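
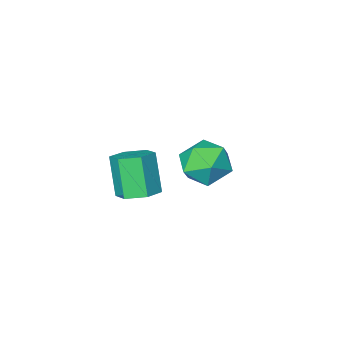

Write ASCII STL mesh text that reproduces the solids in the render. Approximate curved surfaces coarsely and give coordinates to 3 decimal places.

solid 
facet normal 0.101 0.434 -0.895
outer loop
vertex 1.338 -0.641 -0.666
vertex 0.807 -0.299 -0.56
vertex 1.378 -0.068 -0.384
endloop
endfacet
facet normal 0.993 -0.100 0.063
outer loop
vertex 1.338 -0.641 -0.666
vertex 1.378 -0.068 -0.384
vertex 1.203 -1.223 0.533
endloop
endfacet
facet normal 0.993 -0.100 0.063
outer loop
vertex 1.203 -1.223 0.533
vertex 1.378 -0.068 -0.384
vertex 1.243 -0.65 0.816
endloop
endfacet
facet normal -0.100 -0.435 0.895
outer loop
vertex 1.203 -1.223 0.533
vertex 1.243 -0.65 0.816
vertex 0.673 -0.881 0.64
endloop
endfacet
facet normal 0.100 0.435 -0.895
outer loop
vertex 1.378 -0.068 -0.384
vertex 0.807 -0.299 -0.56
vertex 0.848 0.274 -0.277
endloop
endfacet
facet normal 0.551 0.725 0.414
outer loop
vertex 1.378 -0.068 -0.384
vertex 0.848 0.274 -0.277
vertex 1.243 -0.65 0.816
endloop
endfacet
facet normal 0.551 0.725 0.414
outer loop
vertex 1.243 -0.65 0.816
vertex 0.848 0.274 -0.277
vertex 0.713 -0.308 0.922
endloop
endfacet
facet normal -0.101 -0.434 0.895
outer loop
vertex 1.243 -0.65 0.816
vertex 0.713 -0.308 0.922
vertex 0.673 -0.881 0.64
endloop
endfacet
facet normal 0.100 0.435 -0.895
outer loop
vertex 0.848 0.274 -0.277
vertex 0.807 -0.299 -0.56
vertex 0.277 0.043 -0.453
endloop
endfacet
facet normal -0.442 0.825 0.351
outer loop
vertex 0.848 0.274 -0.277
vertex 0.277 0.043 -0.453
vertex 0.713 -0.308 0.922
endloop
endfacet
facet normal -0.442 0.825 0.351
outer loop
vertex 0.713 -0.308 0.922
vertex 0.277 0.043 -0.453
vertex 0.142 -0.539 0.746
endloop
endfacet
facet normal -0.101 -0.434 0.895
outer loop
vertex 0.713 -0.308 0.922
vertex 0.142 -0.539 0.746
vertex 0.673 -0.881 0.64
endloop
endfacet
facet normal 0.100 0.435 -0.895
outer loop
vertex 0.277 0.043 -0.453
vertex 0.807 -0.299 -0.56
vertex 0.237 -0.53 -0.736
endloop
endfacet
facet normal -0.993 0.100 -0.063
outer loop
vertex 0.277 0.043 -0.453
vertex 0.237 -0.53 -0.736
vertex 0.142 -0.539 0.746
endloop
endfacet
facet normal -0.993 0.100 -0.063
outer loop
vertex 0.142 -0.539 0.746
vertex 0.237 -0.53 -0.736
vertex 0.102 -1.112 0.464
endloop
endfacet
facet normal -0.101 -0.434 0.895
outer loop
vertex 0.142 -0.539 0.746
vertex 0.102 -1.112 0.464
vertex 0.673 -0.881 0.64
endloop
endfacet
facet normal 0.101 0.434 -0.895
outer loop
vertex 0.237 -0.53 -0.736
vertex 0.807 -0.299 -0.56
vertex 0.767 -0.872 -0.842
endloop
endfacet
facet normal -0.551 -0.725 -0.414
outer loop
vertex 0.237 -0.53 -0.736
vertex 0.767 -0.872 -0.842
vertex 0.102 -1.112 0.464
endloop
endfacet
facet normal -0.551 -0.725 -0.414
outer loop
vertex 0.102 -1.112 0.464
vertex 0.767 -0.872 -0.842
vertex 0.632 -1.454 0.357
endloop
endfacet
facet normal -0.100 -0.435 0.895
outer loop
vertex 0.102 -1.112 0.464
vertex 0.632 -1.454 0.357
vertex 0.673 -0.881 0.64
endloop
endfacet
facet normal 0.101 0.434 -0.895
outer loop
vertex 0.767 -0.872 -0.842
vertex 0.807 -0.299 -0.56
vertex 1.338 -0.641 -0.666
endloop
endfacet
facet normal 0.442 -0.825 -0.351
outer loop
vertex 0.767 -0.872 -0.842
vertex 1.338 -0.641 -0.666
vertex 0.632 -1.454 0.357
endloop
endfacet
facet normal 0.442 -0.825 -0.351
outer loop
vertex 0.632 -1.454 0.357
vertex 1.338 -0.641 -0.666
vertex 1.203 -1.223 0.533
endloop
endfacet
facet normal -0.100 -0.435 0.895
outer loop
vertex 0.632 -1.454 0.357
vertex 1.203 -1.223 0.533
vertex 0.673 -0.881 0.64
endloop
endfacet
facet normal -0.676 -0.733 0.077
outer loop
vertex -3.336 -2.431 -1.849
vertex -2.751 -3.008 -2.199
vertex -2.783 -2.885 -1.314
endloop
endfacet
facet normal -0.770 -0.243 0.590
outer loop
vertex -3.336 -2.431 -1.849
vertex -2.783 -2.885 -1.314
vertex -2.94 -2.019 -1.162
endloop
endfacet
facet normal -0.880 0.387 0.275
outer loop
vertex -3.336 -2.431 -1.849
vertex -2.94 -2.019 -1.162
vertex -3.006 -1.607 -1.952
endloop
endfacet
facet normal -0.855 0.289 -0.430
outer loop
vertex -3.336 -2.431 -1.849
vertex -3.006 -1.607 -1.952
vertex -2.89 -2.218 -2.593
endloop
endfacet
facet normal -0.729 -0.404 -0.553
outer loop
vertex -3.336 -2.431 -1.849
vertex -2.89 -2.218 -2.593
vertex -2.751 -3.008 -2.199
endloop
endfacet
facet normal -0.165 -0.199 0.966
outer loop
vertex -2.94 -2.019 -1.162
vertex -2.783 -2.885 -1.314
vertex -2.11 -2.342 -1.087
endloop
endfacet
facet normal -0.013 -0.990 0.137
outer loop
vertex -2.783 -2.885 -1.314
vertex -2.751 -3.008 -2.199
vertex -1.994 -2.953 -1.728
endloop
endfacet
facet normal -0.098 -0.458 -0.884
outer loop
vertex -2.751 -3.008 -2.199
vertex -2.89 -2.218 -2.593
vertex -2.06 -2.541 -2.518
endloop
endfacet
facet normal -0.303 0.662 -0.686
outer loop
vertex -2.89 -2.218 -2.593
vertex -3.006 -1.607 -1.952
vertex -2.217 -1.675 -2.366
endloop
endfacet
facet normal -0.344 0.821 0.457
outer loop
vertex -3.006 -1.607 -1.952
vertex -2.94 -2.019 -1.162
vertex -2.249 -1.552 -1.481
endloop
endfacet
facet normal 0.855 -0.289 0.430
outer loop
vertex -1.664 -2.129 -1.831
vertex -2.11 -2.342 -1.087
vertex -1.994 -2.953 -1.728
endloop
endfacet
facet normal 0.880 -0.387 -0.275
outer loop
vertex -1.664 -2.129 -1.831
vertex -1.994 -2.953 -1.728
vertex -2.06 -2.541 -2.518
endloop
endfacet
facet normal 0.770 0.243 -0.590
outer loop
vertex -1.664 -2.129 -1.831
vertex -2.06 -2.541 -2.518
vertex -2.217 -1.675 -2.366
endloop
endfacet
facet normal 0.676 0.733 -0.077
outer loop
vertex -1.664 -2.129 -1.831
vertex -2.217 -1.675 -2.366
vertex -2.249 -1.552 -1.481
endloop
endfacet
facet normal 0.729 0.404 0.553
outer loop
vertex -1.664 -2.129 -1.831
vertex -2.249 -1.552 -1.481
vertex -2.11 -2.342 -1.087
endloop
endfacet
facet normal 0.303 -0.662 0.686
outer loop
vertex -1.994 -2.953 -1.728
vertex -2.11 -2.342 -1.087
vertex -2.783 -2.885 -1.314
endloop
endfacet
facet normal 0.344 -0.821 -0.457
outer loop
vertex -2.06 -2.541 -2.518
vertex -1.994 -2.953 -1.728
vertex -2.751 -3.008 -2.199
endloop
endfacet
facet normal 0.165 0.199 -0.966
outer loop
vertex -2.217 -1.675 -2.366
vertex -2.06 -2.541 -2.518
vertex -2.89 -2.218 -2.593
endloop
endfacet
facet normal 0.013 0.990 -0.137
outer loop
vertex -2.249 -1.552 -1.481
vertex -2.217 -1.675 -2.366
vertex -3.006 -1.607 -1.952
endloop
endfacet
facet normal 0.098 0.458 0.884
outer loop
vertex -2.11 -2.342 -1.087
vertex -2.249 -1.552 -1.481
vertex -2.94 -2.019 -1.162
endloop
endfacet

endsolid


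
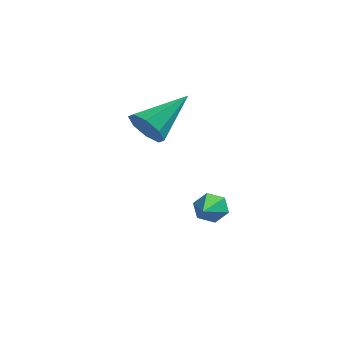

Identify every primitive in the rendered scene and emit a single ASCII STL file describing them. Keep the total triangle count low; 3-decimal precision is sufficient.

solid 
facet normal -0.486 -0.742 -0.462
outer loop
vertex -0.178 -3.171 -1.195
vertex -0.51 -3.331 -0.588
vertex -0.646 -2.901 -1.136
endloop
endfacet
facet normal 0.306 0.676 -0.670
outer loop
vertex -0.178 -3.171 -1.195
vertex -0.646 -2.901 -1.136
vertex 0.37 -1.989 0.248
endloop
endfacet
facet normal -0.486 -0.742 -0.461
outer loop
vertex -0.646 -2.901 -1.136
vertex -0.51 -3.331 -0.588
vertex -1.034 -2.883 -0.756
endloop
endfacet
facet normal -0.308 0.883 -0.356
outer loop
vertex -0.646 -2.901 -1.136
vertex -1.034 -2.883 -0.756
vertex 0.37 -1.989 0.248
endloop
endfacet
facet normal -0.486 -0.742 -0.462
outer loop
vertex -1.034 -2.883 -0.756
vertex -0.51 -3.331 -0.588
vertex -1.115 -3.128 -0.278
endloop
endfacet
facet normal -0.644 0.720 0.260
outer loop
vertex -1.034 -2.883 -0.756
vertex -1.115 -3.128 -0.278
vertex 0.37 -1.989 0.248
endloop
endfacet
facet normal -0.486 -0.742 -0.462
outer loop
vertex -1.115 -3.128 -0.278
vertex -0.51 -3.331 -0.588
vertex -0.842 -3.492 0.019
endloop
endfacet
facet normal -0.506 0.284 0.814
outer loop
vertex -1.115 -3.128 -0.278
vertex -0.842 -3.492 0.019
vertex 0.37 -1.989 0.248
endloop
endfacet
facet normal -0.486 -0.741 -0.463
outer loop
vertex -0.842 -3.492 0.019
vertex -0.51 -3.331 -0.588
vertex -0.374 -3.762 -0.04
endloop
endfacet
facet normal 0.026 -0.171 0.985
outer loop
vertex -0.842 -3.492 0.019
vertex -0.374 -3.762 -0.04
vertex 0.37 -1.989 0.248
endloop
endfacet
facet normal -0.487 -0.741 -0.462
outer loop
vertex -0.374 -3.762 -0.04
vertex -0.51 -3.331 -0.588
vertex 0.014 -3.78 -0.42
endloop
endfacet
facet normal 0.639 -0.377 0.670
outer loop
vertex -0.374 -3.762 -0.04
vertex 0.014 -3.78 -0.42
vertex 0.37 -1.989 0.248
endloop
endfacet
facet normal -0.487 -0.741 -0.462
outer loop
vertex 0.014 -3.78 -0.42
vertex -0.51 -3.331 -0.588
vertex 0.095 -3.535 -0.898
endloop
endfacet
facet normal 0.975 -0.214 0.055
outer loop
vertex 0.014 -3.78 -0.42
vertex 0.095 -3.535 -0.898
vertex 0.37 -1.989 0.248
endloop
endfacet
facet normal -0.487 -0.742 -0.462
outer loop
vertex 0.095 -3.535 -0.898
vertex -0.51 -3.331 -0.588
vertex -0.178 -3.171 -1.195
endloop
endfacet
facet normal 0.838 0.221 -0.499
outer loop
vertex 0.095 -3.535 -0.898
vertex -0.178 -3.171 -1.195
vertex 0.37 -1.989 0.248
endloop
endfacet
facet normal -0.112 0.895 -0.432
outer loop
vertex 1.385 -2.614 -4.638
vertex 1.201 -2.403 -4.153
vertex 1.747 -2.393 -4.274
endloop
endfacet
facet normal 0.758 -0.416 -0.502
outer loop
vertex 1.385 -2.614 -4.638
vertex 1.747 -2.393 -4.274
vertex 1.419 -4.157 -3.307
endloop
endfacet
facet normal -0.112 0.895 -0.432
outer loop
vertex 1.747 -2.393 -4.274
vertex 1.201 -2.403 -4.153
vertex 1.563 -2.182 -3.789
endloop
endfacet
facet normal 0.937 0.017 0.348
outer loop
vertex 1.747 -2.393 -4.274
vertex 1.563 -2.182 -3.789
vertex 1.419 -4.157 -3.307
endloop
endfacet
facet normal -0.112 0.895 -0.432
outer loop
vertex 1.563 -2.182 -3.789
vertex 1.201 -2.403 -4.153
vertex 1.017 -2.192 -3.668
endloop
endfacet
facet normal 0.207 0.218 0.954
outer loop
vertex 1.563 -2.182 -3.789
vertex 1.017 -2.192 -3.668
vertex 1.419 -4.157 -3.307
endloop
endfacet
facet normal -0.111 0.895 -0.432
outer loop
vertex 1.017 -2.192 -3.668
vertex 1.201 -2.403 -4.153
vertex 0.654 -2.413 -4.033
endloop
endfacet
facet normal -0.705 -0.014 0.709
outer loop
vertex 1.017 -2.192 -3.668
vertex 0.654 -2.413 -4.033
vertex 1.419 -4.157 -3.307
endloop
endfacet
facet normal -0.111 0.895 -0.432
outer loop
vertex 0.654 -2.413 -4.033
vertex 1.201 -2.403 -4.153
vertex 0.838 -2.624 -4.518
endloop
endfacet
facet normal -0.884 -0.446 -0.141
outer loop
vertex 0.654 -2.413 -4.033
vertex 0.838 -2.624 -4.518
vertex 1.419 -4.157 -3.307
endloop
endfacet
facet normal -0.111 0.895 -0.432
outer loop
vertex 0.838 -2.624 -4.518
vertex 1.201 -2.403 -4.153
vertex 1.385 -2.614 -4.638
endloop
endfacet
facet normal -0.152 -0.648 -0.747
outer loop
vertex 0.838 -2.624 -4.518
vertex 1.385 -2.614 -4.638
vertex 1.419 -4.157 -3.307
endloop
endfacet

endsolid


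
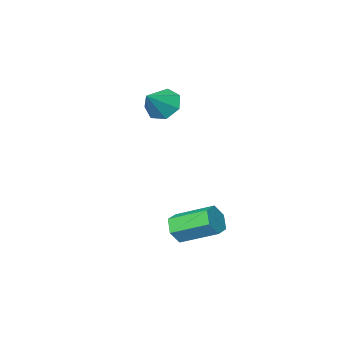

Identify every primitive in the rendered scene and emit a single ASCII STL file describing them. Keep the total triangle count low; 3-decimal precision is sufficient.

solid 
facet normal -0.751 -0.264 -0.605
outer loop
vertex -2.075 -4.095 -0.258
vertex -2.56 -4.055 0.326
vertex -2.359 -3.508 -0.162
endloop
endfacet
facet normal 0.811 0.453 -0.371
outer loop
vertex -2.075 -4.095 -0.258
vertex -2.359 -3.508 -0.162
vertex -1.68 -3.745 1.034
endloop
endfacet
facet normal -0.752 -0.263 -0.605
outer loop
vertex -2.359 -3.508 -0.162
vertex -2.56 -4.055 0.326
vertex -2.794 -3.332 0.302
endloop
endfacet
facet normal 0.358 0.933 -0.018
outer loop
vertex -2.359 -3.508 -0.162
vertex -2.794 -3.332 0.302
vertex -1.68 -3.745 1.034
endloop
endfacet
facet normal -0.752 -0.263 -0.604
outer loop
vertex -2.794 -3.332 0.302
vertex -2.56 -4.055 0.326
vertex -3.052 -3.701 0.784
endloop
endfacet
facet normal -0.079 0.812 0.579
outer loop
vertex -2.794 -3.332 0.302
vertex -3.052 -3.701 0.784
vertex -1.68 -3.745 1.034
endloop
endfacet
facet normal -0.752 -0.265 -0.603
outer loop
vertex -3.052 -3.701 0.784
vertex -2.56 -4.055 0.326
vertex -2.939 -4.336 0.922
endloop
endfacet
facet normal -0.171 0.180 0.969
outer loop
vertex -3.052 -3.701 0.784
vertex -2.939 -4.336 0.922
vertex -1.68 -3.745 1.034
endloop
endfacet
facet normal -0.752 -0.266 -0.603
outer loop
vertex -2.939 -4.336 0.922
vertex -2.56 -4.055 0.326
vertex -2.54 -4.759 0.611
endloop
endfacet
facet normal 0.153 -0.488 0.859
outer loop
vertex -2.939 -4.336 0.922
vertex -2.54 -4.759 0.611
vertex -1.68 -3.745 1.034
endloop
endfacet
facet normal -0.751 -0.266 -0.604
outer loop
vertex -2.54 -4.759 0.611
vertex -2.56 -4.055 0.326
vertex -2.156 -4.652 0.086
endloop
endfacet
facet normal 0.646 -0.687 0.333
outer loop
vertex -2.54 -4.759 0.611
vertex -2.156 -4.652 0.086
vertex -1.68 -3.745 1.034
endloop
endfacet
facet normal -0.751 -0.265 -0.605
outer loop
vertex -2.156 -4.652 0.086
vertex -2.56 -4.055 0.326
vertex -2.075 -4.095 -0.258
endloop
endfacet
facet normal 0.939 -0.269 -0.214
outer loop
vertex -2.156 -4.652 0.086
vertex -2.075 -4.095 -0.258
vertex -1.68 -3.745 1.034
endloop
endfacet
facet normal 0.542 -0.720 -0.434
outer loop
vertex -0.887 -1.021 -3.742
vertex -1.242 -0.969 -4.272
vertex -0.714 -0.613 -4.203
endloop
endfacet
facet normal 0.795 0.274 0.541
outer loop
vertex -0.887 -1.021 -3.742
vertex -0.714 -0.613 -4.203
vertex -1.744 0.116 -3.057
endloop
endfacet
facet normal 0.795 0.275 0.540
outer loop
vertex -1.744 0.116 -3.057
vertex -0.714 -0.613 -4.203
vertex -1.571 0.524 -3.519
endloop
endfacet
facet normal -0.542 0.720 0.433
outer loop
vertex -1.744 0.116 -3.057
vertex -1.571 0.524 -3.519
vertex -2.098 0.169 -3.588
endloop
endfacet
facet normal 0.542 -0.720 -0.433
outer loop
vertex -0.714 -0.613 -4.203
vertex -1.242 -0.969 -4.272
vertex -1.068 -0.56 -4.734
endloop
endfacet
facet normal 0.633 0.689 -0.353
outer loop
vertex -0.714 -0.613 -4.203
vertex -1.068 -0.56 -4.734
vertex -1.571 0.524 -3.519
endloop
endfacet
facet normal 0.632 0.689 -0.353
outer loop
vertex -1.571 0.524 -3.519
vertex -1.068 -0.56 -4.734
vertex -1.925 0.577 -4.049
endloop
endfacet
facet normal -0.542 0.720 0.434
outer loop
vertex -1.571 0.524 -3.519
vertex -1.925 0.577 -4.049
vertex -2.098 0.169 -3.588
endloop
endfacet
facet normal 0.542 -0.720 -0.433
outer loop
vertex -1.068 -0.56 -4.734
vertex -1.242 -0.969 -4.272
vertex -1.596 -0.916 -4.803
endloop
endfacet
facet normal -0.163 0.416 -0.895
outer loop
vertex -1.068 -0.56 -4.734
vertex -1.596 -0.916 -4.803
vertex -1.925 0.577 -4.049
endloop
endfacet
facet normal -0.163 0.416 -0.895
outer loop
vertex -1.925 0.577 -4.049
vertex -1.596 -0.916 -4.803
vertex -2.453 0.221 -4.118
endloop
endfacet
facet normal -0.542 0.720 0.434
outer loop
vertex -1.925 0.577 -4.049
vertex -2.453 0.221 -4.118
vertex -2.098 0.169 -3.588
endloop
endfacet
facet normal 0.542 -0.720 -0.433
outer loop
vertex -1.596 -0.916 -4.803
vertex -1.242 -0.969 -4.272
vertex -1.769 -1.324 -4.341
endloop
endfacet
facet normal -0.796 -0.274 -0.540
outer loop
vertex -1.596 -0.916 -4.803
vertex -1.769 -1.324 -4.341
vertex -2.453 0.221 -4.118
endloop
endfacet
facet normal -0.795 -0.274 -0.541
outer loop
vertex -2.453 0.221 -4.118
vertex -1.769 -1.324 -4.341
vertex -2.626 -0.187 -3.657
endloop
endfacet
facet normal -0.542 0.720 0.434
outer loop
vertex -2.453 0.221 -4.118
vertex -2.626 -0.187 -3.657
vertex -2.098 0.169 -3.588
endloop
endfacet
facet normal 0.542 -0.720 -0.434
outer loop
vertex -1.769 -1.324 -4.341
vertex -1.242 -0.969 -4.272
vertex -1.415 -1.377 -3.811
endloop
endfacet
facet normal -0.632 -0.689 0.353
outer loop
vertex -1.769 -1.324 -4.341
vertex -1.415 -1.377 -3.811
vertex -2.626 -0.187 -3.657
endloop
endfacet
facet normal -0.633 -0.689 0.353
outer loop
vertex -2.626 -0.187 -3.657
vertex -1.415 -1.377 -3.811
vertex -2.272 -0.24 -3.126
endloop
endfacet
facet normal -0.542 0.720 0.433
outer loop
vertex -2.626 -0.187 -3.657
vertex -2.272 -0.24 -3.126
vertex -2.098 0.169 -3.588
endloop
endfacet
facet normal 0.542 -0.720 -0.434
outer loop
vertex -1.415 -1.377 -3.811
vertex -1.242 -0.969 -4.272
vertex -0.887 -1.021 -3.742
endloop
endfacet
facet normal 0.163 -0.416 0.895
outer loop
vertex -1.415 -1.377 -3.811
vertex -0.887 -1.021 -3.742
vertex -2.272 -0.24 -3.126
endloop
endfacet
facet normal 0.163 -0.416 0.895
outer loop
vertex -2.272 -0.24 -3.126
vertex -0.887 -1.021 -3.742
vertex -1.744 0.116 -3.057
endloop
endfacet
facet normal -0.542 0.720 0.433
outer loop
vertex -2.272 -0.24 -3.126
vertex -1.744 0.116 -3.057
vertex -2.098 0.169 -3.588
endloop
endfacet

endsolid


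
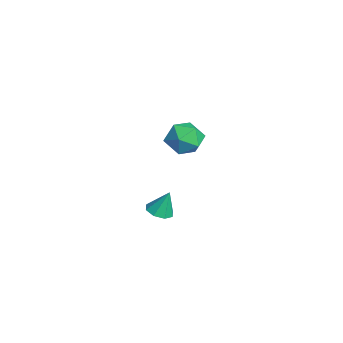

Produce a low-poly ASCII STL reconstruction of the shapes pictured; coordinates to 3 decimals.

solid 
facet normal -0.631 0.772 0.075
outer loop
vertex -2.956 2.979 1.27
vertex -3.754 2.375 0.78
vertex -3.644 2.357 1.889
endloop
endfacet
facet normal -0.156 0.778 0.608
outer loop
vertex -2.956 2.979 1.27
vertex -3.644 2.357 1.889
vertex -2.555 2.39 2.127
endloop
endfacet
facet normal 0.496 0.806 0.322
outer loop
vertex -2.956 2.979 1.27
vertex -2.555 2.39 2.127
vertex -1.993 2.428 1.165
endloop
endfacet
facet normal 0.425 0.817 -0.389
outer loop
vertex -2.956 2.979 1.27
vertex -1.993 2.428 1.165
vertex -2.735 2.418 0.333
endloop
endfacet
facet normal -0.271 0.796 -0.541
outer loop
vertex -2.956 2.979 1.27
vertex -2.735 2.418 0.333
vertex -3.754 2.375 0.78
endloop
endfacet
facet normal -0.215 0.162 0.963
outer loop
vertex -2.555 2.39 2.127
vertex -3.644 2.357 1.889
vertex -3.105 1.422 2.167
endloop
endfacet
facet normal -0.983 0.153 0.100
outer loop
vertex -3.644 2.357 1.889
vertex -3.754 2.375 0.78
vertex -3.847 1.412 1.335
endloop
endfacet
facet normal -0.401 0.191 -0.896
outer loop
vertex -3.754 2.375 0.78
vertex -2.735 2.418 0.333
vertex -3.285 1.45 0.373
endloop
endfacet
facet normal 0.726 0.225 -0.650
outer loop
vertex -2.735 2.418 0.333
vertex -1.993 2.428 1.165
vertex -2.196 1.483 0.611
endloop
endfacet
facet normal 0.841 0.207 0.500
outer loop
vertex -1.993 2.428 1.165
vertex -2.555 2.39 2.127
vertex -2.086 1.465 1.72
endloop
endfacet
facet normal -0.425 -0.817 0.389
outer loop
vertex -2.884 0.861 1.23
vertex -3.105 1.422 2.167
vertex -3.847 1.412 1.335
endloop
endfacet
facet normal -0.496 -0.806 -0.322
outer loop
vertex -2.884 0.861 1.23
vertex -3.847 1.412 1.335
vertex -3.285 1.45 0.373
endloop
endfacet
facet normal 0.156 -0.778 -0.608
outer loop
vertex -2.884 0.861 1.23
vertex -3.285 1.45 0.373
vertex -2.196 1.483 0.611
endloop
endfacet
facet normal 0.631 -0.772 -0.075
outer loop
vertex -2.884 0.861 1.23
vertex -2.196 1.483 0.611
vertex -2.086 1.465 1.72
endloop
endfacet
facet normal 0.271 -0.796 0.541
outer loop
vertex -2.884 0.861 1.23
vertex -2.086 1.465 1.72
vertex -3.105 1.422 2.167
endloop
endfacet
facet normal -0.726 -0.225 0.650
outer loop
vertex -3.847 1.412 1.335
vertex -3.105 1.422 2.167
vertex -3.644 2.357 1.889
endloop
endfacet
facet normal -0.841 -0.207 -0.500
outer loop
vertex -3.285 1.45 0.373
vertex -3.847 1.412 1.335
vertex -3.754 2.375 0.78
endloop
endfacet
facet normal 0.215 -0.162 -0.963
outer loop
vertex -2.196 1.483 0.611
vertex -3.285 1.45 0.373
vertex -2.735 2.418 0.333
endloop
endfacet
facet normal 0.983 -0.153 -0.100
outer loop
vertex -2.086 1.465 1.72
vertex -2.196 1.483 0.611
vertex -1.993 2.428 1.165
endloop
endfacet
facet normal 0.401 -0.191 0.896
outer loop
vertex -3.105 1.422 2.167
vertex -2.086 1.465 1.72
vertex -2.555 2.39 2.127
endloop
endfacet
facet normal -0.076 -0.345 -0.935
outer loop
vertex 4.086 -0.516 0.484
vertex 3.4 -0.619 0.578
vertex 3.794 -0.088 0.35
endloop
endfacet
facet normal 0.784 0.593 0.186
outer loop
vertex 4.086 -0.516 0.484
vertex 3.794 -0.088 0.35
vertex 3.5 -0.161 1.822
endloop
endfacet
facet normal -0.076 -0.345 -0.935
outer loop
vertex 3.794 -0.088 0.35
vertex 3.4 -0.619 0.578
vertex 3.271 0.03 0.349
endloop
endfacet
facet normal 0.219 0.971 0.092
outer loop
vertex 3.794 -0.088 0.35
vertex 3.271 0.03 0.349
vertex 3.5 -0.161 1.822
endloop
endfacet
facet normal -0.075 -0.345 -0.936
outer loop
vertex 3.271 0.03 0.349
vertex 3.4 -0.619 0.578
vertex 2.824 -0.233 0.482
endloop
endfacet
facet normal -0.457 0.870 0.184
outer loop
vertex 3.271 0.03 0.349
vertex 2.824 -0.233 0.482
vertex 3.5 -0.161 1.822
endloop
endfacet
facet normal -0.075 -0.345 -0.936
outer loop
vertex 2.824 -0.233 0.482
vertex 3.4 -0.619 0.578
vertex 2.714 -0.722 0.671
endloop
endfacet
facet normal -0.845 0.347 0.407
outer loop
vertex 2.824 -0.233 0.482
vertex 2.714 -0.722 0.671
vertex 3.5 -0.161 1.822
endloop
endfacet
facet normal -0.075 -0.345 -0.936
outer loop
vertex 2.714 -0.722 0.671
vertex 3.4 -0.619 0.578
vertex 3.005 -1.151 0.806
endloop
endfacet
facet normal -0.719 -0.289 0.632
outer loop
vertex 2.714 -0.722 0.671
vertex 3.005 -1.151 0.806
vertex 3.5 -0.161 1.822
endloop
endfacet
facet normal -0.075 -0.345 -0.936
outer loop
vertex 3.005 -1.151 0.806
vertex 3.4 -0.619 0.578
vertex 3.528 -1.268 0.807
endloop
endfacet
facet normal -0.151 -0.670 0.727
outer loop
vertex 3.005 -1.151 0.806
vertex 3.528 -1.268 0.807
vertex 3.5 -0.161 1.822
endloop
endfacet
facet normal -0.077 -0.345 -0.935
outer loop
vertex 3.528 -1.268 0.807
vertex 3.4 -0.619 0.578
vertex 3.976 -1.005 0.673
endloop
endfacet
facet normal 0.524 -0.569 0.635
outer loop
vertex 3.528 -1.268 0.807
vertex 3.976 -1.005 0.673
vertex 3.5 -0.161 1.822
endloop
endfacet
facet normal -0.076 -0.344 -0.936
outer loop
vertex 3.976 -1.005 0.673
vertex 3.4 -0.619 0.578
vertex 4.086 -0.516 0.484
endloop
endfacet
facet normal 0.910 -0.046 0.411
outer loop
vertex 3.976 -1.005 0.673
vertex 4.086 -0.516 0.484
vertex 3.5 -0.161 1.822
endloop
endfacet

endsolid


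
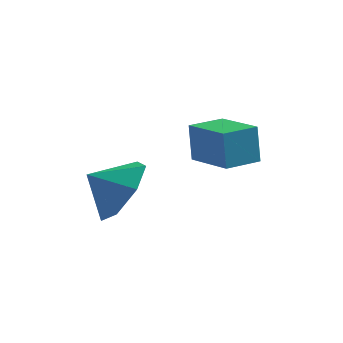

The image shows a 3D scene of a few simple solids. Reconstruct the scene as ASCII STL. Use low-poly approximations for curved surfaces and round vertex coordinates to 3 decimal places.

solid 
facet normal -0.722 -0.684 0.105
outer loop
vertex 0.582 1.97 2.127
vertex -0.476 3.022 1.709
vertex 0.715 1.658 1.008
endloop
endfacet
facet normal 0.683 -0.678 0.270
outer loop
vertex 1.516 2.418 0.891
vertex 0.582 1.97 2.127
vertex 0.715 1.658 1.008
endloop
endfacet
facet normal -0.722 -0.684 0.105
outer loop
vertex 0.715 1.658 1.008
vertex -0.476 3.022 1.709
vertex -0.343 2.71 0.589
endloop
endfacet
facet normal 0.114 -0.267 -0.957
outer loop
vertex -0.343 2.71 0.589
vertex 1.516 2.418 0.891
vertex 0.715 1.658 1.008
endloop
endfacet
facet normal -0.113 0.267 0.957
outer loop
vertex 0.582 1.97 2.127
vertex 0.325 3.782 1.592
vertex -0.476 3.022 1.709
endloop
endfacet
facet normal 0.683 -0.679 0.270
outer loop
vertex 1.383 2.73 2.011
vertex 0.582 1.97 2.127
vertex 1.516 2.418 0.891
endloop
endfacet
facet normal -0.114 0.266 0.957
outer loop
vertex 1.383 2.73 2.011
vertex 0.325 3.782 1.592
vertex 0.582 1.97 2.127
endloop
endfacet
facet normal -0.683 0.678 -0.270
outer loop
vertex -0.476 3.022 1.709
vertex 0.325 3.782 1.592
vertex -0.343 2.71 0.589
endloop
endfacet
facet normal 0.114 -0.266 -0.957
outer loop
vertex 0.458 3.47 0.473
vertex 1.516 2.418 0.891
vertex -0.343 2.71 0.589
endloop
endfacet
facet normal -0.683 0.679 -0.270
outer loop
vertex -0.343 2.71 0.589
vertex 0.325 3.782 1.592
vertex 0.458 3.47 0.473
endloop
endfacet
facet normal 0.722 0.684 -0.105
outer loop
vertex 0.458 3.47 0.473
vertex 1.383 2.73 2.011
vertex 1.516 2.418 0.891
endloop
endfacet
facet normal 0.722 0.684 -0.105
outer loop
vertex 0.325 3.782 1.592
vertex 1.383 2.73 2.011
vertex 0.458 3.47 0.473
endloop
endfacet
facet normal 0.823 0.121 -0.555
outer loop
vertex -1.211 0.645 1.563
vertex -1.801 0.506 0.658
vertex -1.579 1.431 1.189
endloop
endfacet
facet normal -0.244 0.321 0.915
outer loop
vertex -1.211 0.645 1.563
vertex -1.579 1.431 1.189
vertex -2.699 0.374 1.262
endloop
endfacet
facet normal 0.823 0.121 -0.554
outer loop
vertex -1.579 1.431 1.189
vertex -1.801 0.506 0.658
vertex -2.114 1.521 0.414
endloop
endfacet
facet normal -0.585 0.653 0.480
outer loop
vertex -1.579 1.431 1.189
vertex -2.114 1.521 0.414
vertex -2.699 0.374 1.262
endloop
endfacet
facet normal 0.823 0.120 -0.555
outer loop
vertex -2.114 1.521 0.414
vertex -1.801 0.506 0.658
vertex -2.414 0.846 -0.177
endloop
endfacet
facet normal -0.901 0.432 -0.037
outer loop
vertex -2.114 1.521 0.414
vertex -2.414 0.846 -0.177
vertex -2.699 0.374 1.262
endloop
endfacet
facet normal 0.823 0.121 -0.555
outer loop
vertex -2.414 0.846 -0.177
vertex -1.801 0.506 0.658
vertex -2.252 -0.085 -0.14
endloop
endfacet
facet normal -0.953 -0.176 -0.246
outer loop
vertex -2.414 0.846 -0.177
vertex -2.252 -0.085 -0.14
vertex -2.699 0.374 1.262
endloop
endfacet
facet normal 0.823 0.121 -0.555
outer loop
vertex -2.252 -0.085 -0.14
vertex -1.801 0.506 0.658
vertex -1.751 -0.571 0.498
endloop
endfacet
facet normal -0.702 -0.712 0.009
outer loop
vertex -2.252 -0.085 -0.14
vertex -1.751 -0.571 0.498
vertex -2.699 0.374 1.262
endloop
endfacet
facet normal 0.823 0.121 -0.554
outer loop
vertex -1.751 -0.571 0.498
vertex -1.801 0.506 0.658
vertex -1.288 -0.247 1.256
endloop
endfacet
facet normal -0.338 -0.773 0.537
outer loop
vertex -1.751 -0.571 0.498
vertex -1.288 -0.247 1.256
vertex -2.699 0.374 1.262
endloop
endfacet
facet normal 0.823 0.120 -0.555
outer loop
vertex -1.288 -0.247 1.256
vertex -1.801 0.506 0.658
vertex -1.211 0.645 1.563
endloop
endfacet
facet normal -0.133 -0.312 0.941
outer loop
vertex -1.288 -0.247 1.256
vertex -1.211 0.645 1.563
vertex -2.699 0.374 1.262
endloop
endfacet

endsolid


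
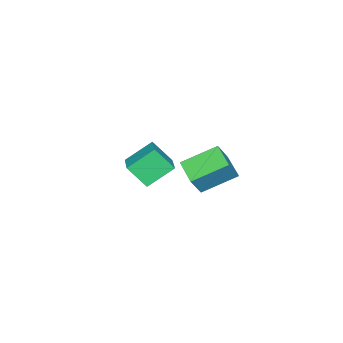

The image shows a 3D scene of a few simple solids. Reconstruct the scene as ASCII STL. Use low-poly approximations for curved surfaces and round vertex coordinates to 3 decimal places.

solid 
facet normal -0.545 0.049 -0.837
outer loop
vertex -1.644 1.7 2.606
vertex -0.975 2.633 2.225
vertex -0.56 0.608 1.837
endloop
endfacet
facet normal -0.554 -0.771 0.315
outer loop
vertex 0.115 0.547 2.875
vertex -1.644 1.7 2.606
vertex -0.56 0.608 1.837
endloop
endfacet
facet normal -0.545 0.049 -0.837
outer loop
vertex -0.56 0.608 1.837
vertex -0.975 2.633 2.225
vertex 0.109 1.541 1.456
endloop
endfacet
facet normal 0.630 -0.635 -0.447
outer loop
vertex 0.109 1.541 1.456
vertex 0.115 0.547 2.875
vertex -0.56 0.608 1.837
endloop
endfacet
facet normal -0.630 0.635 0.447
outer loop
vertex -1.644 1.7 2.606
vertex -0.3 2.572 3.263
vertex -0.975 2.633 2.225
endloop
endfacet
facet normal -0.554 -0.771 0.315
outer loop
vertex -0.969 1.639 3.644
vertex -1.644 1.7 2.606
vertex 0.115 0.547 2.875
endloop
endfacet
facet normal -0.630 0.635 0.447
outer loop
vertex -0.969 1.639 3.644
vertex -0.3 2.572 3.263
vertex -1.644 1.7 2.606
endloop
endfacet
facet normal 0.554 0.771 -0.315
outer loop
vertex -0.975 2.633 2.225
vertex -0.3 2.572 3.263
vertex 0.109 1.541 1.456
endloop
endfacet
facet normal 0.630 -0.635 -0.447
outer loop
vertex 0.784 1.48 2.494
vertex 0.115 0.547 2.875
vertex 0.109 1.541 1.456
endloop
endfacet
facet normal 0.554 0.771 -0.315
outer loop
vertex 0.109 1.541 1.456
vertex -0.3 2.572 3.263
vertex 0.784 1.48 2.494
endloop
endfacet
facet normal 0.545 -0.049 0.837
outer loop
vertex 0.784 1.48 2.494
vertex -0.969 1.639 3.644
vertex 0.115 0.547 2.875
endloop
endfacet
facet normal 0.545 -0.049 0.837
outer loop
vertex -0.3 2.572 3.263
vertex -0.969 1.639 3.644
vertex 0.784 1.48 2.494
endloop
endfacet
facet normal -0.749 -0.581 -0.319
outer loop
vertex -3.011 -4.299 -0.673
vertex -3.994 -3.527 0.227
vertex -3.254 -3.433 -1.68
endloop
endfacet
facet normal 0.638 -0.501 -0.585
outer loop
vertex -2.146 -2.573 -1.207
vertex -3.011 -4.299 -0.673
vertex -3.254 -3.433 -1.68
endloop
endfacet
facet normal -0.749 -0.581 -0.319
outer loop
vertex -3.254 -3.433 -1.68
vertex -3.994 -3.527 0.227
vertex -4.237 -2.661 -0.779
endloop
endfacet
facet normal -0.180 0.642 -0.746
outer loop
vertex -4.237 -2.661 -0.779
vertex -2.146 -2.573 -1.207
vertex -3.254 -3.433 -1.68
endloop
endfacet
facet normal 0.179 -0.641 0.746
outer loop
vertex -3.011 -4.299 -0.673
vertex -2.886 -2.667 0.7
vertex -3.994 -3.527 0.227
endloop
endfacet
facet normal 0.638 -0.501 -0.585
outer loop
vertex -1.903 -3.439 -0.201
vertex -3.011 -4.299 -0.673
vertex -2.146 -2.573 -1.207
endloop
endfacet
facet normal 0.180 -0.641 0.746
outer loop
vertex -1.903 -3.439 -0.201
vertex -2.886 -2.667 0.7
vertex -3.011 -4.299 -0.673
endloop
endfacet
facet normal -0.638 0.500 0.585
outer loop
vertex -3.994 -3.527 0.227
vertex -2.886 -2.667 0.7
vertex -4.237 -2.661 -0.779
endloop
endfacet
facet normal -0.180 0.641 -0.746
outer loop
vertex -3.129 -1.801 -0.307
vertex -2.146 -2.573 -1.207
vertex -4.237 -2.661 -0.779
endloop
endfacet
facet normal -0.638 0.501 0.585
outer loop
vertex -4.237 -2.661 -0.779
vertex -2.886 -2.667 0.7
vertex -3.129 -1.801 -0.307
endloop
endfacet
facet normal 0.749 0.581 0.319
outer loop
vertex -3.129 -1.801 -0.307
vertex -1.903 -3.439 -0.201
vertex -2.146 -2.573 -1.207
endloop
endfacet
facet normal 0.749 0.581 0.319
outer loop
vertex -2.886 -2.667 0.7
vertex -1.903 -3.439 -0.201
vertex -3.129 -1.801 -0.307
endloop
endfacet

endsolid


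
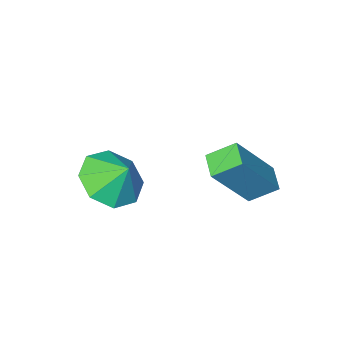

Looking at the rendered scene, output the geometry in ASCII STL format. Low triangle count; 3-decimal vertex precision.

solid 
facet normal -0.609 -0.019 -0.793
outer loop
vertex -4.888 2.257 -0.903
vertex -4.608 3.014 -1.136
vertex -4.175 1.829 -1.441
endloop
endfacet
facet normal -0.333 -0.902 0.276
outer loop
vertex -2.932 1.866 0.176
vertex -4.888 2.257 -0.903
vertex -4.175 1.829 -1.441
endloop
endfacet
facet normal -0.610 -0.019 -0.792
outer loop
vertex -4.175 1.829 -1.441
vertex -4.608 3.014 -1.136
vertex -3.896 2.586 -1.674
endloop
endfacet
facet normal 0.720 -0.432 -0.543
outer loop
vertex -3.896 2.586 -1.674
vertex -2.932 1.866 0.176
vertex -4.175 1.829 -1.441
endloop
endfacet
facet normal -0.719 0.433 0.543
outer loop
vertex -4.888 2.257 -0.903
vertex -3.365 3.051 0.481
vertex -4.608 3.014 -1.136
endloop
endfacet
facet normal -0.333 -0.901 0.277
outer loop
vertex -3.644 2.294 0.714
vertex -4.888 2.257 -0.903
vertex -2.932 1.866 0.176
endloop
endfacet
facet normal -0.719 0.432 0.544
outer loop
vertex -3.644 2.294 0.714
vertex -3.365 3.051 0.481
vertex -4.888 2.257 -0.903
endloop
endfacet
facet normal 0.333 0.901 -0.277
outer loop
vertex -4.608 3.014 -1.136
vertex -3.365 3.051 0.481
vertex -3.896 2.586 -1.674
endloop
endfacet
facet normal 0.719 -0.433 -0.543
outer loop
vertex -2.652 2.623 -0.057
vertex -2.932 1.866 0.176
vertex -3.896 2.586 -1.674
endloop
endfacet
facet normal 0.333 0.902 -0.277
outer loop
vertex -3.896 2.586 -1.674
vertex -3.365 3.051 0.481
vertex -2.652 2.623 -0.057
endloop
endfacet
facet normal 0.610 0.018 0.792
outer loop
vertex -2.652 2.623 -0.057
vertex -3.644 2.294 0.714
vertex -2.932 1.866 0.176
endloop
endfacet
facet normal 0.610 0.019 0.793
outer loop
vertex -3.365 3.051 0.481
vertex -3.644 2.294 0.714
vertex -2.652 2.623 -0.057
endloop
endfacet
facet normal 0.253 -0.580 -0.775
outer loop
vertex -0.459 -0.921 -1.681
vertex -1.411 -0.756 -2.115
vertex -0.469 -0.273 -2.169
endloop
endfacet
facet normal 0.523 0.518 0.677
outer loop
vertex -0.459 -0.921 -1.681
vertex -0.469 -0.273 -2.169
vertex -1.669 -0.164 -1.325
endloop
endfacet
facet normal 0.253 -0.580 -0.774
outer loop
vertex -0.469 -0.273 -2.169
vertex -1.411 -0.756 -2.115
vertex -1.031 0.092 -2.626
endloop
endfacet
facet normal 0.312 0.892 0.328
outer loop
vertex -0.469 -0.273 -2.169
vertex -1.031 0.092 -2.626
vertex -1.669 -0.164 -1.325
endloop
endfacet
facet normal 0.252 -0.580 -0.775
outer loop
vertex -1.031 0.092 -2.626
vertex -1.411 -0.756 -2.115
vertex -1.816 -0.039 -2.783
endloop
endfacet
facet normal -0.184 0.978 0.102
outer loop
vertex -1.031 0.092 -2.626
vertex -1.816 -0.039 -2.783
vertex -1.669 -0.164 -1.325
endloop
endfacet
facet normal 0.252 -0.580 -0.775
outer loop
vertex -1.816 -0.039 -2.783
vertex -1.411 -0.756 -2.115
vertex -2.364 -0.59 -2.549
endloop
endfacet
facet normal -0.675 0.726 0.130
outer loop
vertex -1.816 -0.039 -2.783
vertex -2.364 -0.59 -2.549
vertex -1.669 -0.164 -1.325
endloop
endfacet
facet normal 0.252 -0.580 -0.775
outer loop
vertex -2.364 -0.59 -2.549
vertex -1.411 -0.756 -2.115
vertex -2.354 -1.238 -2.061
endloop
endfacet
facet normal -0.873 0.285 0.396
outer loop
vertex -2.364 -0.59 -2.549
vertex -2.354 -1.238 -2.061
vertex -1.669 -0.164 -1.325
endloop
endfacet
facet normal 0.252 -0.580 -0.775
outer loop
vertex -2.354 -1.238 -2.061
vertex -1.411 -0.756 -2.115
vertex -1.791 -1.603 -1.605
endloop
endfacet
facet normal -0.661 -0.089 0.745
outer loop
vertex -2.354 -1.238 -2.061
vertex -1.791 -1.603 -1.605
vertex -1.669 -0.164 -1.325
endloop
endfacet
facet normal 0.253 -0.580 -0.775
outer loop
vertex -1.791 -1.603 -1.605
vertex -1.411 -0.756 -2.115
vertex -1.006 -1.472 -1.447
endloop
endfacet
facet normal -0.166 -0.175 0.970
outer loop
vertex -1.791 -1.603 -1.605
vertex -1.006 -1.472 -1.447
vertex -1.669 -0.164 -1.325
endloop
endfacet
facet normal 0.253 -0.580 -0.775
outer loop
vertex -1.006 -1.472 -1.447
vertex -1.411 -0.756 -2.115
vertex -0.459 -0.921 -1.681
endloop
endfacet
facet normal 0.325 0.077 0.942
outer loop
vertex -1.006 -1.472 -1.447
vertex -0.459 -0.921 -1.681
vertex -1.669 -0.164 -1.325
endloop
endfacet

endsolid


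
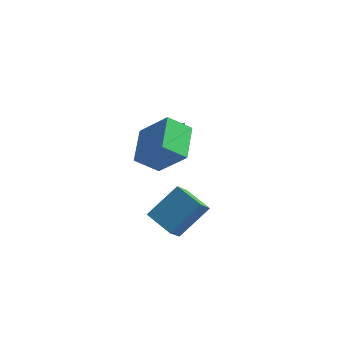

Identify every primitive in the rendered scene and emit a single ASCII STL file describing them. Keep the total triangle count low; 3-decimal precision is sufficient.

solid 
facet normal -0.600 -0.528 0.602
outer loop
vertex -0.694 -0.301 1.269
vertex -1.336 1.409 2.129
vertex -2.207 -0.169 -0.123
endloop
endfacet
facet normal 0.318 -0.847 -0.426
outer loop
vertex -1.344 0.591 -0.989
vertex -0.694 -0.301 1.269
vertex -2.207 -0.169 -0.123
endloop
endfacet
facet normal -0.600 -0.528 0.602
outer loop
vertex -2.207 -0.169 -0.123
vertex -1.336 1.409 2.129
vertex -2.849 1.542 0.738
endloop
endfacet
facet normal -0.735 0.064 -0.676
outer loop
vertex -2.849 1.542 0.738
vertex -1.344 0.591 -0.989
vertex -2.207 -0.169 -0.123
endloop
endfacet
facet normal 0.734 -0.064 0.676
outer loop
vertex -0.694 -0.301 1.269
vertex -0.473 2.169 1.263
vertex -1.336 1.409 2.129
endloop
endfacet
facet normal 0.317 -0.847 -0.426
outer loop
vertex 0.169 0.458 0.402
vertex -0.694 -0.301 1.269
vertex -1.344 0.591 -0.989
endloop
endfacet
facet normal 0.735 -0.064 0.675
outer loop
vertex 0.169 0.458 0.402
vertex -0.473 2.169 1.263
vertex -0.694 -0.301 1.269
endloop
endfacet
facet normal -0.318 0.847 0.427
outer loop
vertex -1.336 1.409 2.129
vertex -0.473 2.169 1.263
vertex -2.849 1.542 0.738
endloop
endfacet
facet normal -0.735 0.064 -0.675
outer loop
vertex -1.986 2.301 -0.129
vertex -1.344 0.591 -0.989
vertex -2.849 1.542 0.738
endloop
endfacet
facet normal -0.318 0.847 0.426
outer loop
vertex -2.849 1.542 0.738
vertex -0.473 2.169 1.263
vertex -1.986 2.301 -0.129
endloop
endfacet
facet normal 0.600 0.528 -0.602
outer loop
vertex -1.986 2.301 -0.129
vertex 0.169 0.458 0.402
vertex -1.344 0.591 -0.989
endloop
endfacet
facet normal 0.600 0.528 -0.602
outer loop
vertex -0.473 2.169 1.263
vertex 0.169 0.458 0.402
vertex -1.986 2.301 -0.129
endloop
endfacet
facet normal -0.424 -0.002 -0.905
outer loop
vertex -1.713 3.743 -0.801
vertex -2.097 3.239 -0.62
vertex -2.215 3.886 -0.566
endloop
endfacet
facet normal 0.360 0.907 0.217
outer loop
vertex -1.713 3.743 -0.801
vertex -2.215 3.886 -0.566
vertex -1.423 3.241 0.82
endloop
endfacet
facet normal -0.423 -0.002 -0.906
outer loop
vertex -2.215 3.886 -0.566
vertex -2.097 3.239 -0.62
vertex -2.629 3.541 -0.372
endloop
endfacet
facet normal -0.363 0.748 0.556
outer loop
vertex -2.215 3.886 -0.566
vertex -2.629 3.541 -0.372
vertex -1.423 3.241 0.82
endloop
endfacet
facet normal -0.424 -0.003 -0.906
outer loop
vertex -2.629 3.541 -0.372
vertex -2.097 3.239 -0.62
vertex -2.642 2.968 -0.364
endloop
endfacet
facet normal -0.699 0.026 0.714
outer loop
vertex -2.629 3.541 -0.372
vertex -2.642 2.968 -0.364
vertex -1.423 3.241 0.82
endloop
endfacet
facet normal -0.424 -0.002 -0.906
outer loop
vertex -2.642 2.968 -0.364
vertex -2.097 3.239 -0.62
vertex -2.245 2.599 -0.549
endloop
endfacet
facet normal -0.398 -0.716 0.574
outer loop
vertex -2.642 2.968 -0.364
vertex -2.245 2.599 -0.549
vertex -1.423 3.241 0.82
endloop
endfacet
facet normal -0.425 -0.002 -0.905
outer loop
vertex -2.245 2.599 -0.549
vertex -2.097 3.239 -0.62
vertex -1.737 2.712 -0.788
endloop
endfacet
facet normal 0.317 -0.918 0.240
outer loop
vertex -2.245 2.599 -0.549
vertex -1.737 2.712 -0.788
vertex -1.423 3.241 0.82
endloop
endfacet
facet normal -0.425 -0.001 -0.905
outer loop
vertex -1.737 2.712 -0.788
vertex -2.097 3.239 -0.62
vertex -1.5 3.221 -0.9
endloop
endfacet
facet normal 0.903 -0.428 -0.035
outer loop
vertex -1.737 2.712 -0.788
vertex -1.5 3.221 -0.9
vertex -1.423 3.241 0.82
endloop
endfacet
facet normal -0.425 -0.002 -0.905
outer loop
vertex -1.5 3.221 -0.9
vertex -2.097 3.239 -0.62
vertex -1.713 3.743 -0.801
endloop
endfacet
facet normal 0.922 0.385 -0.046
outer loop
vertex -1.5 3.221 -0.9
vertex -1.713 3.743 -0.801
vertex -1.423 3.241 0.82
endloop
endfacet
facet normal -0.900 0.313 0.303
outer loop
vertex 0.078 -3.114 -1.291
vertex 0.953 -1.957 0.115
vertex 0.122 -2.356 -1.942
endloop
endfacet
facet normal -0.433 -0.573 -0.696
outer loop
vertex 1.527 -2.843 -2.415
vertex 0.078 -3.114 -1.291
vertex 0.122 -2.356 -1.942
endloop
endfacet
facet normal -0.900 0.313 0.303
outer loop
vertex 0.122 -2.356 -1.942
vertex 0.953 -1.957 0.115
vertex 0.997 -1.199 -0.536
endloop
endfacet
facet normal 0.044 0.758 -0.651
outer loop
vertex 0.997 -1.199 -0.536
vertex 1.527 -2.843 -2.415
vertex 0.122 -2.356 -1.942
endloop
endfacet
facet normal -0.044 -0.758 0.651
outer loop
vertex 0.078 -3.114 -1.291
vertex 2.358 -2.444 -0.358
vertex 0.953 -1.957 0.115
endloop
endfacet
facet normal -0.433 -0.573 -0.696
outer loop
vertex 1.483 -3.601 -1.764
vertex 0.078 -3.114 -1.291
vertex 1.527 -2.843 -2.415
endloop
endfacet
facet normal -0.044 -0.758 0.651
outer loop
vertex 1.483 -3.601 -1.764
vertex 2.358 -2.444 -0.358
vertex 0.078 -3.114 -1.291
endloop
endfacet
facet normal 0.433 0.573 0.696
outer loop
vertex 0.953 -1.957 0.115
vertex 2.358 -2.444 -0.358
vertex 0.997 -1.199 -0.536
endloop
endfacet
facet normal 0.044 0.758 -0.651
outer loop
vertex 2.402 -1.686 -1.009
vertex 1.527 -2.843 -2.415
vertex 0.997 -1.199 -0.536
endloop
endfacet
facet normal 0.433 0.573 0.696
outer loop
vertex 0.997 -1.199 -0.536
vertex 2.358 -2.444 -0.358
vertex 2.402 -1.686 -1.009
endloop
endfacet
facet normal 0.900 -0.313 -0.303
outer loop
vertex 2.402 -1.686 -1.009
vertex 1.483 -3.601 -1.764
vertex 1.527 -2.843 -2.415
endloop
endfacet
facet normal 0.900 -0.313 -0.303
outer loop
vertex 2.358 -2.444 -0.358
vertex 1.483 -3.601 -1.764
vertex 2.402 -1.686 -1.009
endloop
endfacet

endsolid


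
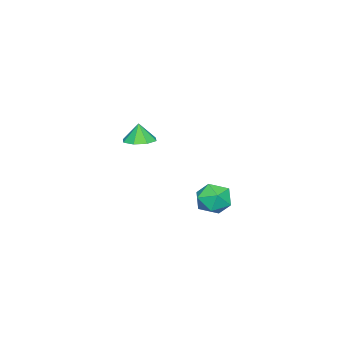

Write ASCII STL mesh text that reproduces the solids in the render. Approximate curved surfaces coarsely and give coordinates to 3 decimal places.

solid 
facet normal 0.089 0.098 -0.991
outer loop
vertex -0.499 -2.926 2.01
vertex -1.314 -3.059 1.924
vertex -0.837 -2.389 2.033
endloop
endfacet
facet normal 0.625 0.364 0.690
outer loop
vertex -0.499 -2.926 2.01
vertex -0.837 -2.389 2.033
vertex -1.406 -3.161 2.956
endloop
endfacet
facet normal 0.089 0.098 -0.991
outer loop
vertex -0.837 -2.389 2.033
vertex -1.314 -3.059 1.924
vertex -1.455 -2.244 1.992
endloop
endfacet
facet normal 0.124 0.722 0.681
outer loop
vertex -0.837 -2.389 2.033
vertex -1.455 -2.244 1.992
vertex -1.406 -3.161 2.956
endloop
endfacet
facet normal 0.087 0.098 -0.991
outer loop
vertex -1.455 -2.244 1.992
vertex -1.314 -3.059 1.924
vertex -1.99 -2.577 1.912
endloop
endfacet
facet normal -0.480 0.623 0.617
outer loop
vertex -1.455 -2.244 1.992
vertex -1.99 -2.577 1.912
vertex -1.406 -3.161 2.956
endloop
endfacet
facet normal 0.087 0.098 -0.991
outer loop
vertex -1.99 -2.577 1.912
vertex -1.314 -3.059 1.924
vertex -2.129 -3.193 1.839
endloop
endfacet
facet normal -0.835 0.125 0.537
outer loop
vertex -1.99 -2.577 1.912
vertex -2.129 -3.193 1.839
vertex -1.406 -3.161 2.956
endloop
endfacet
facet normal 0.087 0.097 -0.991
outer loop
vertex -2.129 -3.193 1.839
vertex -1.314 -3.059 1.924
vertex -1.791 -3.73 1.816
endloop
endfacet
facet normal -0.730 -0.480 0.486
outer loop
vertex -2.129 -3.193 1.839
vertex -1.791 -3.73 1.816
vertex -1.406 -3.161 2.956
endloop
endfacet
facet normal 0.089 0.097 -0.991
outer loop
vertex -1.791 -3.73 1.816
vertex -1.314 -3.059 1.924
vertex -1.174 -3.875 1.857
endloop
endfacet
facet normal -0.230 -0.838 0.496
outer loop
vertex -1.791 -3.73 1.816
vertex -1.174 -3.875 1.857
vertex -1.406 -3.161 2.956
endloop
endfacet
facet normal 0.088 0.097 -0.991
outer loop
vertex -1.174 -3.875 1.857
vertex -1.314 -3.059 1.924
vertex -0.639 -3.542 1.937
endloop
endfacet
facet normal 0.376 -0.739 0.559
outer loop
vertex -1.174 -3.875 1.857
vertex -0.639 -3.542 1.937
vertex -1.406 -3.161 2.956
endloop
endfacet
facet normal 0.089 0.097 -0.991
outer loop
vertex -0.639 -3.542 1.937
vertex -1.314 -3.059 1.924
vertex -0.499 -2.926 2.01
endloop
endfacet
facet normal 0.730 -0.242 0.640
outer loop
vertex -0.639 -3.542 1.937
vertex -0.499 -2.926 2.01
vertex -1.406 -3.161 2.956
endloop
endfacet
facet normal 0.066 0.353 0.933
outer loop
vertex 2.221 3.344 1.8
vertex 2.626 2.547 2.073
vertex 3.152 3.258 1.767
endloop
endfacet
facet normal 0.098 0.884 0.457
outer loop
vertex 2.221 3.344 1.8
vertex 3.152 3.258 1.767
vertex 2.695 3.673 1.063
endloop
endfacet
facet normal -0.498 0.865 0.066
outer loop
vertex 2.221 3.344 1.8
vertex 2.695 3.673 1.063
vertex 1.888 3.218 0.934
endloop
endfacet
facet normal -0.898 0.323 0.298
outer loop
vertex 2.221 3.344 1.8
vertex 1.888 3.218 0.934
vertex 1.845 2.522 1.559
endloop
endfacet
facet normal -0.550 0.007 0.835
outer loop
vertex 2.221 3.344 1.8
vertex 1.845 2.522 1.559
vertex 2.626 2.547 2.073
endloop
endfacet
facet normal 0.651 0.759 0.024
outer loop
vertex 2.695 3.673 1.063
vertex 3.152 3.258 1.767
vertex 3.395 3.078 0.881
endloop
endfacet
facet normal 0.598 -0.100 0.795
outer loop
vertex 3.152 3.258 1.767
vertex 2.626 2.547 2.073
vertex 3.352 2.382 1.506
endloop
endfacet
facet normal -0.397 -0.662 0.636
outer loop
vertex 2.626 2.547 2.073
vertex 1.845 2.522 1.559
vertex 2.545 1.927 1.377
endloop
endfacet
facet normal -0.961 -0.150 -0.233
outer loop
vertex 1.845 2.522 1.559
vertex 1.888 3.218 0.934
vertex 2.088 2.342 0.673
endloop
endfacet
facet normal -0.312 0.727 -0.611
outer loop
vertex 1.888 3.218 0.934
vertex 2.695 3.673 1.063
vertex 2.614 3.053 0.367
endloop
endfacet
facet normal 0.898 -0.323 -0.298
outer loop
vertex 3.019 2.256 0.64
vertex 3.395 3.078 0.881
vertex 3.352 2.382 1.506
endloop
endfacet
facet normal 0.498 -0.865 -0.066
outer loop
vertex 3.019 2.256 0.64
vertex 3.352 2.382 1.506
vertex 2.545 1.927 1.377
endloop
endfacet
facet normal -0.098 -0.884 -0.457
outer loop
vertex 3.019 2.256 0.64
vertex 2.545 1.927 1.377
vertex 2.088 2.342 0.673
endloop
endfacet
facet normal -0.066 -0.353 -0.933
outer loop
vertex 3.019 2.256 0.64
vertex 2.088 2.342 0.673
vertex 2.614 3.053 0.367
endloop
endfacet
facet normal 0.550 -0.007 -0.835
outer loop
vertex 3.019 2.256 0.64
vertex 2.614 3.053 0.367
vertex 3.395 3.078 0.881
endloop
endfacet
facet normal 0.961 0.150 0.233
outer loop
vertex 3.352 2.382 1.506
vertex 3.395 3.078 0.881
vertex 3.152 3.258 1.767
endloop
endfacet
facet normal 0.312 -0.727 0.611
outer loop
vertex 2.545 1.927 1.377
vertex 3.352 2.382 1.506
vertex 2.626 2.547 2.073
endloop
endfacet
facet normal -0.651 -0.759 -0.024
outer loop
vertex 2.088 2.342 0.673
vertex 2.545 1.927 1.377
vertex 1.845 2.522 1.559
endloop
endfacet
facet normal -0.598 0.100 -0.795
outer loop
vertex 2.614 3.053 0.367
vertex 2.088 2.342 0.673
vertex 1.888 3.218 0.934
endloop
endfacet
facet normal 0.397 0.662 -0.636
outer loop
vertex 3.395 3.078 0.881
vertex 2.614 3.053 0.367
vertex 2.695 3.673 1.063
endloop
endfacet

endsolid


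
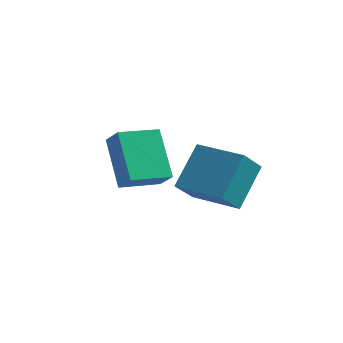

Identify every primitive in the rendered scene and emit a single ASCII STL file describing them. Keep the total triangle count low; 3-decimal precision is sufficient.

solid 
facet normal -0.975 0.211 -0.063
outer loop
vertex 1.314 -2.614 0.961
vertex 1.57 -1.716 0.0
vertex 1.106 -3.966 -0.359
endloop
endfacet
facet normal -0.191 -0.671 0.717
outer loop
vertex 2.95 -4.364 -0.24
vertex 1.314 -2.614 0.961
vertex 1.106 -3.966 -0.359
endloop
endfacet
facet normal -0.975 0.211 -0.063
outer loop
vertex 1.106 -3.966 -0.359
vertex 1.57 -1.716 0.0
vertex 1.363 -3.067 -1.32
endloop
endfacet
facet normal -0.109 -0.711 -0.694
outer loop
vertex 1.363 -3.067 -1.32
vertex 2.95 -4.364 -0.24
vertex 1.106 -3.966 -0.359
endloop
endfacet
facet normal 0.109 0.712 0.694
outer loop
vertex 1.314 -2.614 0.961
vertex 3.414 -2.114 0.119
vertex 1.57 -1.716 0.0
endloop
endfacet
facet normal -0.191 -0.671 0.717
outer loop
vertex 3.157 -3.013 1.08
vertex 1.314 -2.614 0.961
vertex 2.95 -4.364 -0.24
endloop
endfacet
facet normal 0.109 0.711 0.694
outer loop
vertex 3.157 -3.013 1.08
vertex 3.414 -2.114 0.119
vertex 1.314 -2.614 0.961
endloop
endfacet
facet normal 0.191 0.671 -0.717
outer loop
vertex 1.57 -1.716 0.0
vertex 3.414 -2.114 0.119
vertex 1.363 -3.067 -1.32
endloop
endfacet
facet normal -0.109 -0.712 -0.694
outer loop
vertex 3.206 -3.466 -1.201
vertex 2.95 -4.364 -0.24
vertex 1.363 -3.067 -1.32
endloop
endfacet
facet normal 0.191 0.670 -0.717
outer loop
vertex 1.363 -3.067 -1.32
vertex 3.414 -2.114 0.119
vertex 3.206 -3.466 -1.201
endloop
endfacet
facet normal 0.975 -0.211 0.063
outer loop
vertex 3.206 -3.466 -1.201
vertex 3.157 -3.013 1.08
vertex 2.95 -4.364 -0.24
endloop
endfacet
facet normal 0.975 -0.212 0.063
outer loop
vertex 3.414 -2.114 0.119
vertex 3.157 -3.013 1.08
vertex 3.206 -3.466 -1.201
endloop
endfacet
facet normal -0.629 -0.762 0.154
outer loop
vertex -1.52 -2.739 0.949
vertex -2.164 -2.353 0.229
vertex -0.523 -3.864 -0.546
endloop
endfacet
facet normal 0.620 -0.370 0.692
outer loop
vertex 0.464 -2.667 -0.789
vertex -1.52 -2.739 0.949
vertex -0.523 -3.864 -0.546
endloop
endfacet
facet normal -0.629 -0.762 0.154
outer loop
vertex -0.523 -3.864 -0.546
vertex -2.164 -2.353 0.229
vertex -1.167 -3.478 -1.266
endloop
endfacet
facet normal 0.470 -0.531 -0.705
outer loop
vertex -1.167 -3.478 -1.266
vertex 0.464 -2.667 -0.789
vertex -0.523 -3.864 -0.546
endloop
endfacet
facet normal -0.470 0.531 0.705
outer loop
vertex -1.52 -2.739 0.949
vertex -1.177 -1.156 -0.014
vertex -2.164 -2.353 0.229
endloop
endfacet
facet normal 0.620 -0.370 0.692
outer loop
vertex -0.533 -1.542 0.706
vertex -1.52 -2.739 0.949
vertex 0.464 -2.667 -0.789
endloop
endfacet
facet normal -0.470 0.531 0.705
outer loop
vertex -0.533 -1.542 0.706
vertex -1.177 -1.156 -0.014
vertex -1.52 -2.739 0.949
endloop
endfacet
facet normal -0.620 0.370 -0.692
outer loop
vertex -2.164 -2.353 0.229
vertex -1.177 -1.156 -0.014
vertex -1.167 -3.478 -1.266
endloop
endfacet
facet normal 0.470 -0.531 -0.705
outer loop
vertex -0.18 -2.281 -1.509
vertex 0.464 -2.667 -0.789
vertex -1.167 -3.478 -1.266
endloop
endfacet
facet normal -0.620 0.370 -0.692
outer loop
vertex -1.167 -3.478 -1.266
vertex -1.177 -1.156 -0.014
vertex -0.18 -2.281 -1.509
endloop
endfacet
facet normal 0.629 0.762 -0.154
outer loop
vertex -0.18 -2.281 -1.509
vertex -0.533 -1.542 0.706
vertex 0.464 -2.667 -0.789
endloop
endfacet
facet normal 0.629 0.762 -0.154
outer loop
vertex -1.177 -1.156 -0.014
vertex -0.533 -1.542 0.706
vertex -0.18 -2.281 -1.509
endloop
endfacet

endsolid


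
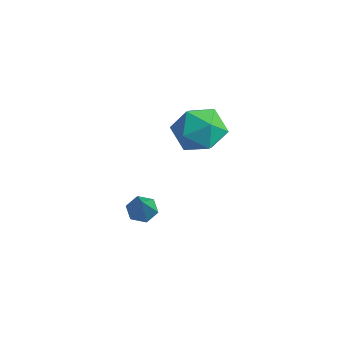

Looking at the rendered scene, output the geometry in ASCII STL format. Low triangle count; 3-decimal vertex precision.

solid 
facet normal -0.518 0.408 -0.752
outer loop
vertex -0.278 1.419 -2.997
vertex -0.735 1.565 -2.603
vertex -0.273 1.965 -2.704
endloop
endfacet
facet normal 0.960 0.126 -0.251
outer loop
vertex -0.278 1.419 -2.997
vertex -0.273 1.965 -2.704
vertex 0.315 0.735 -1.077
endloop
endfacet
facet normal -0.518 0.409 -0.751
outer loop
vertex -0.273 1.965 -2.704
vertex -0.735 1.565 -2.603
vertex -0.729 2.111 -2.31
endloop
endfacet
facet normal 0.555 0.748 0.365
outer loop
vertex -0.273 1.965 -2.704
vertex -0.729 2.111 -2.31
vertex 0.315 0.735 -1.077
endloop
endfacet
facet normal -0.517 0.409 -0.752
outer loop
vertex -0.729 2.111 -2.31
vertex -0.735 1.565 -2.603
vertex -1.192 1.71 -2.21
endloop
endfacet
facet normal -0.274 0.518 0.810
outer loop
vertex -0.729 2.111 -2.31
vertex -1.192 1.71 -2.21
vertex 0.315 0.735 -1.077
endloop
endfacet
facet normal -0.517 0.408 -0.752
outer loop
vertex -1.192 1.71 -2.21
vertex -0.735 1.565 -2.603
vertex -1.197 1.164 -2.503
endloop
endfacet
facet normal -0.695 -0.335 0.636
outer loop
vertex -1.192 1.71 -2.21
vertex -1.197 1.164 -2.503
vertex 0.315 0.735 -1.077
endloop
endfacet
facet normal -0.517 0.408 -0.752
outer loop
vertex -1.197 1.164 -2.503
vertex -0.735 1.565 -2.603
vertex -0.741 1.018 -2.896
endloop
endfacet
facet normal -0.290 -0.957 0.019
outer loop
vertex -1.197 1.164 -2.503
vertex -0.741 1.018 -2.896
vertex 0.315 0.735 -1.077
endloop
endfacet
facet normal -0.518 0.408 -0.752
outer loop
vertex -0.741 1.018 -2.896
vertex -0.735 1.565 -2.603
vertex -0.278 1.419 -2.997
endloop
endfacet
facet normal 0.538 -0.728 -0.425
outer loop
vertex -0.741 1.018 -2.896
vertex -0.278 1.419 -2.997
vertex 0.315 0.735 -1.077
endloop
endfacet
facet normal 0.179 0.112 0.978
outer loop
vertex 0.842 3.687 2.921
vertex 0.548 2.626 3.096
vertex 1.61 2.88 2.873
endloop
endfacet
facet normal 0.601 0.537 0.591
outer loop
vertex 0.842 3.687 2.921
vertex 1.61 2.88 2.873
vertex 1.617 3.701 2.12
endloop
endfacet
facet normal 0.186 0.963 0.197
outer loop
vertex 0.842 3.687 2.921
vertex 1.617 3.701 2.12
vertex 0.559 3.955 1.877
endloop
endfacet
facet normal -0.495 0.800 0.339
outer loop
vertex 0.842 3.687 2.921
vertex 0.559 3.955 1.877
vertex -0.102 3.29 2.48
endloop
endfacet
facet normal -0.499 0.274 0.822
outer loop
vertex 0.842 3.687 2.921
vertex -0.102 3.29 2.48
vertex 0.548 2.626 3.096
endloop
endfacet
facet normal 0.981 0.128 0.148
outer loop
vertex 1.617 3.701 2.12
vertex 1.61 2.88 2.873
vertex 1.802 2.65 1.8
endloop
endfacet
facet normal 0.296 -0.561 0.773
outer loop
vertex 1.61 2.88 2.873
vertex 0.548 2.626 3.096
vertex 1.141 1.985 2.403
endloop
endfacet
facet normal -0.799 -0.299 0.521
outer loop
vertex 0.548 2.626 3.096
vertex -0.102 3.29 2.48
vertex 0.083 2.239 2.16
endloop
endfacet
facet normal -0.792 0.552 -0.260
outer loop
vertex -0.102 3.29 2.48
vertex 0.559 3.955 1.877
vertex 0.09 3.06 1.407
endloop
endfacet
facet normal 0.308 0.815 -0.490
outer loop
vertex 0.559 3.955 1.877
vertex 1.617 3.701 2.12
vertex 1.152 3.314 1.184
endloop
endfacet
facet normal 0.495 -0.800 -0.339
outer loop
vertex 0.858 2.253 1.359
vertex 1.802 2.65 1.8
vertex 1.141 1.985 2.403
endloop
endfacet
facet normal -0.186 -0.963 -0.197
outer loop
vertex 0.858 2.253 1.359
vertex 1.141 1.985 2.403
vertex 0.083 2.239 2.16
endloop
endfacet
facet normal -0.601 -0.537 -0.591
outer loop
vertex 0.858 2.253 1.359
vertex 0.083 2.239 2.16
vertex 0.09 3.06 1.407
endloop
endfacet
facet normal -0.179 -0.112 -0.978
outer loop
vertex 0.858 2.253 1.359
vertex 0.09 3.06 1.407
vertex 1.152 3.314 1.184
endloop
endfacet
facet normal 0.499 -0.274 -0.822
outer loop
vertex 0.858 2.253 1.359
vertex 1.152 3.314 1.184
vertex 1.802 2.65 1.8
endloop
endfacet
facet normal 0.792 -0.552 0.260
outer loop
vertex 1.141 1.985 2.403
vertex 1.802 2.65 1.8
vertex 1.61 2.88 2.873
endloop
endfacet
facet normal -0.308 -0.815 0.490
outer loop
vertex 0.083 2.239 2.16
vertex 1.141 1.985 2.403
vertex 0.548 2.626 3.096
endloop
endfacet
facet normal -0.981 -0.128 -0.148
outer loop
vertex 0.09 3.06 1.407
vertex 0.083 2.239 2.16
vertex -0.102 3.29 2.48
endloop
endfacet
facet normal -0.296 0.561 -0.773
outer loop
vertex 1.152 3.314 1.184
vertex 0.09 3.06 1.407
vertex 0.559 3.955 1.877
endloop
endfacet
facet normal 0.799 0.299 -0.521
outer loop
vertex 1.802 2.65 1.8
vertex 1.152 3.314 1.184
vertex 1.617 3.701 2.12
endloop
endfacet

endsolid


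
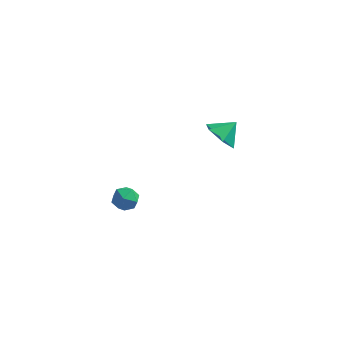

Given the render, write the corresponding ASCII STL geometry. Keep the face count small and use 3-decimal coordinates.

solid 
facet normal -0.580 -0.534 -0.616
outer loop
vertex 1.964 2.812 0.758
vertex 1.508 2.454 1.498
vertex 1.203 3.247 1.098
endloop
endfacet
facet normal 0.417 0.886 -0.201
outer loop
vertex 1.964 2.812 0.758
vertex 1.203 3.247 1.098
vertex 2.152 3.046 2.182
endloop
endfacet
facet normal -0.580 -0.534 -0.616
outer loop
vertex 1.203 3.247 1.098
vertex 1.508 2.454 1.498
vertex 0.747 2.889 1.838
endloop
endfacet
facet normal -0.185 0.925 0.333
outer loop
vertex 1.203 3.247 1.098
vertex 0.747 2.889 1.838
vertex 2.152 3.046 2.182
endloop
endfacet
facet normal -0.580 -0.534 -0.616
outer loop
vertex 0.747 2.889 1.838
vertex 1.508 2.454 1.498
vertex 1.053 2.095 2.238
endloop
endfacet
facet normal -0.260 0.353 0.899
outer loop
vertex 0.747 2.889 1.838
vertex 1.053 2.095 2.238
vertex 2.152 3.046 2.182
endloop
endfacet
facet normal -0.580 -0.534 -0.615
outer loop
vertex 1.053 2.095 2.238
vertex 1.508 2.454 1.498
vertex 1.814 1.66 1.899
endloop
endfacet
facet normal 0.268 -0.255 0.929
outer loop
vertex 1.053 2.095 2.238
vertex 1.814 1.66 1.899
vertex 2.152 3.046 2.182
endloop
endfacet
facet normal -0.579 -0.534 -0.616
outer loop
vertex 1.814 1.66 1.899
vertex 1.508 2.454 1.498
vertex 2.27 2.019 1.159
endloop
endfacet
facet normal 0.871 -0.293 0.395
outer loop
vertex 1.814 1.66 1.899
vertex 2.27 2.019 1.159
vertex 2.152 3.046 2.182
endloop
endfacet
facet normal -0.579 -0.535 -0.615
outer loop
vertex 2.27 2.019 1.159
vertex 1.508 2.454 1.498
vertex 1.964 2.812 0.758
endloop
endfacet
facet normal 0.945 0.278 -0.171
outer loop
vertex 2.27 2.019 1.159
vertex 1.964 2.812 0.758
vertex 2.152 3.046 2.182
endloop
endfacet
facet normal -0.963 -0.068 0.260
outer loop
vertex -1.958 -3.479 1.967
vertex -1.861 -4.151 2.152
vertex -1.769 -3.639 2.626
endloop
endfacet
facet normal -0.722 0.596 0.352
outer loop
vertex -1.958 -3.479 1.967
vertex -1.769 -3.639 2.626
vertex -1.474 -3.089 2.299
endloop
endfacet
facet normal -0.481 0.832 -0.277
outer loop
vertex -1.958 -3.479 1.967
vertex -1.474 -3.089 2.299
vertex -1.384 -3.262 1.622
endloop
endfacet
facet normal -0.573 0.314 -0.757
outer loop
vertex -1.958 -3.479 1.967
vertex -1.384 -3.262 1.622
vertex -1.623 -3.918 1.531
endloop
endfacet
facet normal -0.872 -0.243 -0.425
outer loop
vertex -1.958 -3.479 1.967
vertex -1.623 -3.918 1.531
vertex -1.861 -4.151 2.152
endloop
endfacet
facet normal -0.169 0.569 0.805
outer loop
vertex -1.474 -3.089 2.299
vertex -1.769 -3.639 2.626
vertex -1.077 -3.522 2.689
endloop
endfacet
facet normal -0.561 -0.506 0.655
outer loop
vertex -1.769 -3.639 2.626
vertex -1.861 -4.151 2.152
vertex -1.316 -4.178 2.598
endloop
endfacet
facet normal -0.414 -0.789 -0.455
outer loop
vertex -1.861 -4.151 2.152
vertex -1.623 -3.918 1.531
vertex -1.226 -4.351 1.921
endloop
endfacet
facet normal 0.071 0.111 -0.991
outer loop
vertex -1.623 -3.918 1.531
vertex -1.384 -3.262 1.622
vertex -0.931 -3.801 1.594
endloop
endfacet
facet normal 0.222 0.951 -0.214
outer loop
vertex -1.384 -3.262 1.622
vertex -1.474 -3.089 2.299
vertex -0.839 -3.289 2.068
endloop
endfacet
facet normal 0.573 -0.314 0.757
outer loop
vertex -0.742 -3.961 2.253
vertex -1.077 -3.522 2.689
vertex -1.316 -4.178 2.598
endloop
endfacet
facet normal 0.481 -0.832 0.277
outer loop
vertex -0.742 -3.961 2.253
vertex -1.316 -4.178 2.598
vertex -1.226 -4.351 1.921
endloop
endfacet
facet normal 0.722 -0.596 -0.352
outer loop
vertex -0.742 -3.961 2.253
vertex -1.226 -4.351 1.921
vertex -0.931 -3.801 1.594
endloop
endfacet
facet normal 0.963 0.068 -0.260
outer loop
vertex -0.742 -3.961 2.253
vertex -0.931 -3.801 1.594
vertex -0.839 -3.289 2.068
endloop
endfacet
facet normal 0.872 0.243 0.425
outer loop
vertex -0.742 -3.961 2.253
vertex -0.839 -3.289 2.068
vertex -1.077 -3.522 2.689
endloop
endfacet
facet normal -0.071 -0.111 0.991
outer loop
vertex -1.316 -4.178 2.598
vertex -1.077 -3.522 2.689
vertex -1.769 -3.639 2.626
endloop
endfacet
facet normal -0.222 -0.951 0.214
outer loop
vertex -1.226 -4.351 1.921
vertex -1.316 -4.178 2.598
vertex -1.861 -4.151 2.152
endloop
endfacet
facet normal 0.169 -0.569 -0.805
outer loop
vertex -0.931 -3.801 1.594
vertex -1.226 -4.351 1.921
vertex -1.623 -3.918 1.531
endloop
endfacet
facet normal 0.561 0.506 -0.655
outer loop
vertex -0.839 -3.289 2.068
vertex -0.931 -3.801 1.594
vertex -1.384 -3.262 1.622
endloop
endfacet
facet normal 0.414 0.789 0.455
outer loop
vertex -1.077 -3.522 2.689
vertex -0.839 -3.289 2.068
vertex -1.474 -3.089 2.299
endloop
endfacet

endsolid


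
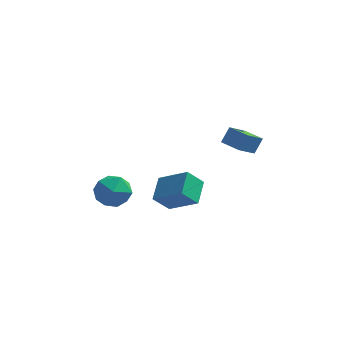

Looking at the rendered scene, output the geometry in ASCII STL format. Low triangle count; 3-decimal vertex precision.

solid 
facet normal -0.559 -0.396 0.728
outer loop
vertex 0.738 -2.76 -0.029
vertex 0.7 -1.343 0.712
vertex -0.936 -2.271 -1.049
endloop
endfacet
facet normal 0.023 -0.886 -0.463
outer loop
vertex -0.18 -1.737 -2.032
vertex 0.738 -2.76 -0.029
vertex -0.936 -2.271 -1.049
endloop
endfacet
facet normal -0.560 -0.395 0.728
outer loop
vertex -0.936 -2.271 -1.049
vertex 0.7 -1.343 0.712
vertex -0.973 -0.853 -0.308
endloop
endfacet
facet normal -0.828 0.242 -0.505
outer loop
vertex -0.973 -0.853 -0.308
vertex -0.18 -1.737 -2.032
vertex -0.936 -2.271 -1.049
endloop
endfacet
facet normal 0.828 -0.242 0.505
outer loop
vertex 0.738 -2.76 -0.029
vertex 1.456 -0.809 -0.271
vertex 0.7 -1.343 0.712
endloop
endfacet
facet normal 0.023 -0.886 -0.463
outer loop
vertex 1.493 -2.227 -1.012
vertex 0.738 -2.76 -0.029
vertex -0.18 -1.737 -2.032
endloop
endfacet
facet normal 0.828 -0.242 0.505
outer loop
vertex 1.493 -2.227 -1.012
vertex 1.456 -0.809 -0.271
vertex 0.738 -2.76 -0.029
endloop
endfacet
facet normal -0.023 0.886 0.463
outer loop
vertex 0.7 -1.343 0.712
vertex 1.456 -0.809 -0.271
vertex -0.973 -0.853 -0.308
endloop
endfacet
facet normal -0.828 0.242 -0.505
outer loop
vertex -0.218 -0.32 -1.291
vertex -0.18 -1.737 -2.032
vertex -0.973 -0.853 -0.308
endloop
endfacet
facet normal -0.023 0.886 0.463
outer loop
vertex -0.973 -0.853 -0.308
vertex 1.456 -0.809 -0.271
vertex -0.218 -0.32 -1.291
endloop
endfacet
facet normal 0.560 0.396 -0.728
outer loop
vertex -0.218 -0.32 -1.291
vertex 1.493 -2.227 -1.012
vertex -0.18 -1.737 -2.032
endloop
endfacet
facet normal 0.559 0.395 -0.729
outer loop
vertex 1.456 -0.809 -0.271
vertex 1.493 -2.227 -1.012
vertex -0.218 -0.32 -1.291
endloop
endfacet
facet normal -0.047 0.997 0.066
outer loop
vertex -3.461 -1.097 -1.522
vertex -3.63 -1.183 -0.339
vertex -2.519 -1.101 -0.781
endloop
endfacet
facet normal 0.375 0.797 -0.473
outer loop
vertex -3.461 -1.097 -1.522
vertex -2.519 -1.101 -0.781
vertex -2.479 -1.726 -1.803
endloop
endfacet
facet normal -0.010 0.394 -0.919
outer loop
vertex -3.461 -1.097 -1.522
vertex -2.479 -1.726 -1.803
vertex -3.566 -2.195 -1.992
endloop
endfacet
facet normal -0.671 0.345 -0.656
outer loop
vertex -3.461 -1.097 -1.522
vertex -3.566 -2.195 -1.992
vertex -4.277 -1.859 -1.088
endloop
endfacet
facet normal -0.695 0.717 -0.047
outer loop
vertex -3.461 -1.097 -1.522
vertex -4.277 -1.859 -1.088
vertex -3.63 -1.183 -0.339
endloop
endfacet
facet normal 0.898 0.391 -0.204
outer loop
vertex -2.479 -1.726 -1.803
vertex -2.519 -1.101 -0.781
vertex -2.043 -2.201 -0.792
endloop
endfacet
facet normal 0.213 0.714 0.667
outer loop
vertex -2.519 -1.101 -0.781
vertex -3.63 -1.183 -0.339
vertex -2.754 -1.865 0.112
endloop
endfacet
facet normal -0.835 0.263 0.484
outer loop
vertex -3.63 -1.183 -0.339
vertex -4.277 -1.859 -1.088
vertex -3.841 -2.334 -0.077
endloop
endfacet
facet normal -0.797 -0.340 -0.500
outer loop
vertex -4.277 -1.859 -1.088
vertex -3.566 -2.195 -1.992
vertex -3.801 -2.959 -1.099
endloop
endfacet
facet normal 0.274 -0.261 -0.926
outer loop
vertex -3.566 -2.195 -1.992
vertex -2.479 -1.726 -1.803
vertex -2.69 -2.877 -1.541
endloop
endfacet
facet normal 0.671 -0.345 0.656
outer loop
vertex -2.859 -2.963 -0.358
vertex -2.043 -2.201 -0.792
vertex -2.754 -1.865 0.112
endloop
endfacet
facet normal 0.010 -0.394 0.919
outer loop
vertex -2.859 -2.963 -0.358
vertex -2.754 -1.865 0.112
vertex -3.841 -2.334 -0.077
endloop
endfacet
facet normal -0.375 -0.797 0.473
outer loop
vertex -2.859 -2.963 -0.358
vertex -3.841 -2.334 -0.077
vertex -3.801 -2.959 -1.099
endloop
endfacet
facet normal 0.047 -0.997 -0.066
outer loop
vertex -2.859 -2.963 -0.358
vertex -3.801 -2.959 -1.099
vertex -2.69 -2.877 -1.541
endloop
endfacet
facet normal 0.695 -0.717 0.047
outer loop
vertex -2.859 -2.963 -0.358
vertex -2.69 -2.877 -1.541
vertex -2.043 -2.201 -0.792
endloop
endfacet
facet normal 0.797 0.340 0.500
outer loop
vertex -2.754 -1.865 0.112
vertex -2.043 -2.201 -0.792
vertex -2.519 -1.101 -0.781
endloop
endfacet
facet normal -0.274 0.261 0.926
outer loop
vertex -3.841 -2.334 -0.077
vertex -2.754 -1.865 0.112
vertex -3.63 -1.183 -0.339
endloop
endfacet
facet normal -0.898 -0.391 0.204
outer loop
vertex -3.801 -2.959 -1.099
vertex -3.841 -2.334 -0.077
vertex -4.277 -1.859 -1.088
endloop
endfacet
facet normal -0.213 -0.714 -0.667
outer loop
vertex -2.69 -2.877 -1.541
vertex -3.801 -2.959 -1.099
vertex -3.566 -2.195 -1.992
endloop
endfacet
facet normal 0.835 -0.263 -0.484
outer loop
vertex -2.043 -2.201 -0.792
vertex -2.69 -2.877 -1.541
vertex -2.479 -1.726 -1.803
endloop
endfacet
facet normal -0.849 0.526 0.037
outer loop
vertex 2.773 -0.736 4.039
vertex 3.377 0.292 3.269
vertex 2.445 -1.204 3.158
endloop
endfacet
facet normal -0.425 -0.724 0.543
outer loop
vertex 3.523 -1.872 3.111
vertex 2.773 -0.736 4.039
vertex 2.445 -1.204 3.158
endloop
endfacet
facet normal -0.849 0.526 0.037
outer loop
vertex 2.445 -1.204 3.158
vertex 3.377 0.292 3.269
vertex 3.049 -0.175 2.388
endloop
endfacet
facet normal -0.312 -0.445 -0.839
outer loop
vertex 3.049 -0.175 2.388
vertex 3.523 -1.872 3.111
vertex 2.445 -1.204 3.158
endloop
endfacet
facet normal 0.312 0.445 0.839
outer loop
vertex 2.773 -0.736 4.039
vertex 4.455 -0.376 3.222
vertex 3.377 0.292 3.269
endloop
endfacet
facet normal -0.426 -0.724 0.542
outer loop
vertex 3.851 -1.405 3.992
vertex 2.773 -0.736 4.039
vertex 3.523 -1.872 3.111
endloop
endfacet
facet normal 0.313 0.445 0.839
outer loop
vertex 3.851 -1.405 3.992
vertex 4.455 -0.376 3.222
vertex 2.773 -0.736 4.039
endloop
endfacet
facet normal 0.425 0.725 -0.542
outer loop
vertex 3.377 0.292 3.269
vertex 4.455 -0.376 3.222
vertex 3.049 -0.175 2.388
endloop
endfacet
facet normal -0.313 -0.445 -0.839
outer loop
vertex 4.127 -0.844 2.341
vertex 3.523 -1.872 3.111
vertex 3.049 -0.175 2.388
endloop
endfacet
facet normal 0.426 0.724 -0.543
outer loop
vertex 3.049 -0.175 2.388
vertex 4.455 -0.376 3.222
vertex 4.127 -0.844 2.341
endloop
endfacet
facet normal 0.849 -0.527 -0.037
outer loop
vertex 4.127 -0.844 2.341
vertex 3.851 -1.405 3.992
vertex 3.523 -1.872 3.111
endloop
endfacet
facet normal 0.850 -0.526 -0.037
outer loop
vertex 4.455 -0.376 3.222
vertex 3.851 -1.405 3.992
vertex 4.127 -0.844 2.341
endloop
endfacet

endsolid


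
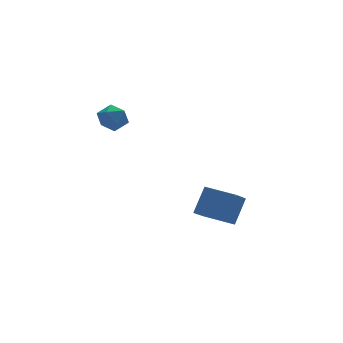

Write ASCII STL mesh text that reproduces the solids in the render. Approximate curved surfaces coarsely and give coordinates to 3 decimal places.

solid 
facet normal -0.636 0.763 0.113
outer loop
vertex 2.067 -2.314 -3.393
vertex 3.012 -1.757 -1.83
vertex 3.18 -1.23 -4.452
endloop
endfacet
facet normal -0.495 -0.291 -0.819
outer loop
vertex 4.408 -2.703 -4.67
vertex 2.067 -2.314 -3.393
vertex 3.18 -1.23 -4.452
endloop
endfacet
facet normal -0.636 0.763 0.113
outer loop
vertex 3.18 -1.23 -4.452
vertex 3.012 -1.757 -1.83
vertex 4.125 -0.673 -2.889
endloop
endfacet
facet normal 0.592 0.577 -0.563
outer loop
vertex 4.125 -0.673 -2.889
vertex 4.408 -2.703 -4.67
vertex 3.18 -1.23 -4.452
endloop
endfacet
facet normal -0.592 -0.577 0.563
outer loop
vertex 2.067 -2.314 -3.393
vertex 4.24 -3.23 -2.048
vertex 3.012 -1.757 -1.83
endloop
endfacet
facet normal -0.495 -0.291 -0.819
outer loop
vertex 3.295 -3.787 -3.611
vertex 2.067 -2.314 -3.393
vertex 4.408 -2.703 -4.67
endloop
endfacet
facet normal -0.592 -0.577 0.563
outer loop
vertex 3.295 -3.787 -3.611
vertex 4.24 -3.23 -2.048
vertex 2.067 -2.314 -3.393
endloop
endfacet
facet normal 0.495 0.291 0.819
outer loop
vertex 3.012 -1.757 -1.83
vertex 4.24 -3.23 -2.048
vertex 4.125 -0.673 -2.889
endloop
endfacet
facet normal 0.592 0.577 -0.563
outer loop
vertex 5.353 -2.146 -3.107
vertex 4.408 -2.703 -4.67
vertex 4.125 -0.673 -2.889
endloop
endfacet
facet normal 0.495 0.291 0.819
outer loop
vertex 4.125 -0.673 -2.889
vertex 4.24 -3.23 -2.048
vertex 5.353 -2.146 -3.107
endloop
endfacet
facet normal 0.636 -0.763 -0.113
outer loop
vertex 5.353 -2.146 -3.107
vertex 3.295 -3.787 -3.611
vertex 4.408 -2.703 -4.67
endloop
endfacet
facet normal 0.636 -0.763 -0.113
outer loop
vertex 4.24 -3.23 -2.048
vertex 3.295 -3.787 -3.611
vertex 5.353 -2.146 -3.107
endloop
endfacet
facet normal 0.460 0.764 0.453
outer loop
vertex -1.528 0.995 3.618
vertex -1.536 0.505 4.452
vertex -0.788 0.415 3.845
endloop
endfacet
facet normal 0.643 0.729 -0.235
outer loop
vertex -1.528 0.995 3.618
vertex -0.788 0.415 3.845
vertex -1.133 0.428 2.941
endloop
endfacet
facet normal 0.048 0.779 -0.625
outer loop
vertex -1.528 0.995 3.618
vertex -1.133 0.428 2.941
vertex -2.094 0.526 2.99
endloop
endfacet
facet normal -0.504 0.845 -0.177
outer loop
vertex -1.528 0.995 3.618
vertex -2.094 0.526 2.99
vertex -2.343 0.573 3.923
endloop
endfacet
facet normal -0.250 0.836 0.489
outer loop
vertex -1.528 0.995 3.618
vertex -2.343 0.573 3.923
vertex -1.536 0.505 4.452
endloop
endfacet
facet normal 0.931 0.086 -0.354
outer loop
vertex -1.133 0.428 2.941
vertex -0.788 0.415 3.845
vertex -0.897 -0.413 3.357
endloop
endfacet
facet normal 0.634 0.142 0.760
outer loop
vertex -0.788 0.415 3.845
vertex -1.536 0.505 4.452
vertex -1.146 -0.366 4.29
endloop
endfacet
facet normal -0.514 0.260 0.817
outer loop
vertex -1.536 0.505 4.452
vertex -2.343 0.573 3.923
vertex -2.107 -0.268 4.339
endloop
endfacet
facet normal -0.925 0.276 -0.261
outer loop
vertex -2.343 0.573 3.923
vertex -2.094 0.526 2.99
vertex -2.452 -0.255 3.435
endloop
endfacet
facet normal -0.033 0.168 -0.985
outer loop
vertex -2.094 0.526 2.99
vertex -1.133 0.428 2.941
vertex -1.704 -0.345 2.828
endloop
endfacet
facet normal 0.504 -0.845 0.177
outer loop
vertex -1.712 -0.835 3.662
vertex -0.897 -0.413 3.357
vertex -1.146 -0.366 4.29
endloop
endfacet
facet normal -0.048 -0.779 0.625
outer loop
vertex -1.712 -0.835 3.662
vertex -1.146 -0.366 4.29
vertex -2.107 -0.268 4.339
endloop
endfacet
facet normal -0.643 -0.729 0.235
outer loop
vertex -1.712 -0.835 3.662
vertex -2.107 -0.268 4.339
vertex -2.452 -0.255 3.435
endloop
endfacet
facet normal -0.460 -0.764 -0.453
outer loop
vertex -1.712 -0.835 3.662
vertex -2.452 -0.255 3.435
vertex -1.704 -0.345 2.828
endloop
endfacet
facet normal 0.250 -0.836 -0.489
outer loop
vertex -1.712 -0.835 3.662
vertex -1.704 -0.345 2.828
vertex -0.897 -0.413 3.357
endloop
endfacet
facet normal 0.925 -0.276 0.261
outer loop
vertex -1.146 -0.366 4.29
vertex -0.897 -0.413 3.357
vertex -0.788 0.415 3.845
endloop
endfacet
facet normal 0.033 -0.168 0.985
outer loop
vertex -2.107 -0.268 4.339
vertex -1.146 -0.366 4.29
vertex -1.536 0.505 4.452
endloop
endfacet
facet normal -0.931 -0.086 0.354
outer loop
vertex -2.452 -0.255 3.435
vertex -2.107 -0.268 4.339
vertex -2.343 0.573 3.923
endloop
endfacet
facet normal -0.634 -0.142 -0.760
outer loop
vertex -1.704 -0.345 2.828
vertex -2.452 -0.255 3.435
vertex -2.094 0.526 2.99
endloop
endfacet
facet normal 0.514 -0.260 -0.817
outer loop
vertex -0.897 -0.413 3.357
vertex -1.704 -0.345 2.828
vertex -1.133 0.428 2.941
endloop
endfacet

endsolid
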